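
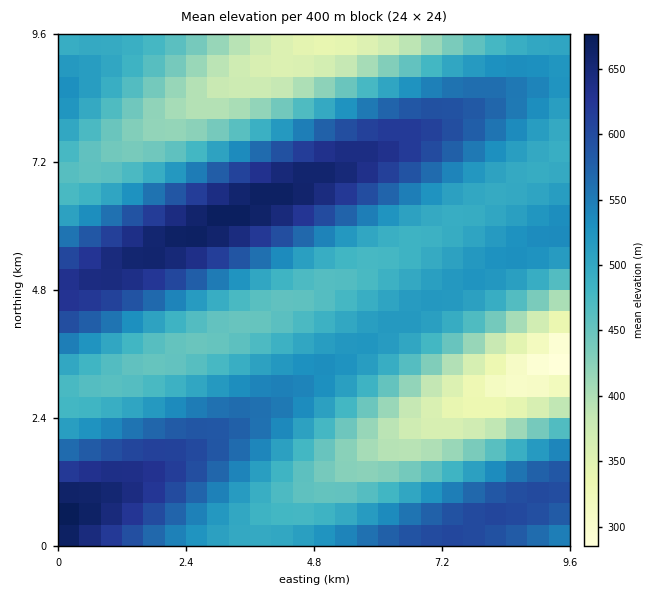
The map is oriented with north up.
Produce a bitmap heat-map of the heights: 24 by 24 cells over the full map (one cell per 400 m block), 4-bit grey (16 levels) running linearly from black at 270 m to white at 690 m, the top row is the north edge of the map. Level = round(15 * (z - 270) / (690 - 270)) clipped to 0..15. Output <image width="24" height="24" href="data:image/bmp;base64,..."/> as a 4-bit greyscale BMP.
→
<image width="24" height="24" href="data:image/bmp;base64,Qk2WAQAAAAAAAHYAAAAoAAAAGAAAABgAAAABAAQAAAAAACABAAATCwAAEwsAABAAAAAAAAAAAAAAABEREQAiIiIAMzMzAERERABVVVUAZmZmAHd3dwCIiIgAmZmZAKqqqgC7u7sAzMzMAN3d3QDu7u4A////AO3cupmIiZqrvMzLuv7dy6mId4iZq7zMy+7t3LqYd3d4iau8zN3d3Muph2ZWZ4mau7vMzMu6l2ZURVZ4mpmqu7u6qXZUQzRFZ3iImaq6qZdlQzIjNHd3eImaqpmHVDIhEoh3Z3eImZmYdlMhEamId2Z3iJmZh2VDIcupiHdmd4iZmYdlQt3Luph3d3eImZmHZd3d3LqYh3d4iZmZh83e7ty6mYh3iImZmavN7u7dy6mIiIiZmYmrze7u3cupiIiJmXiJq83u7t3LqZiIiXd3iavN7u7cu6mIiHdmZ3ibzN3dzLqZiIdmVVZ4mrzMzMupmJh2VURVZ4mrvMu6mZmHZURERVZ4mqqqqZmIdlRDMzRWd4mZmYiId2VEMzM0RWd4iA=="/>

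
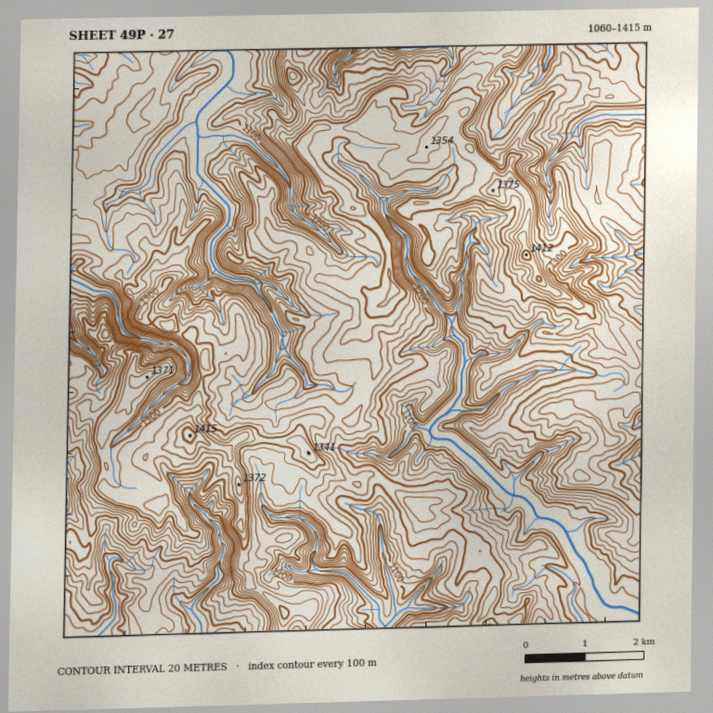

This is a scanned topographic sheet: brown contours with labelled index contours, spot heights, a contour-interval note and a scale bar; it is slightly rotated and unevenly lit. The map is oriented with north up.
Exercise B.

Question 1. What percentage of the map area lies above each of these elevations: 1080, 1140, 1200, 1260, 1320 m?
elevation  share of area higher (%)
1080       94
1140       74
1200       50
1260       25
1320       7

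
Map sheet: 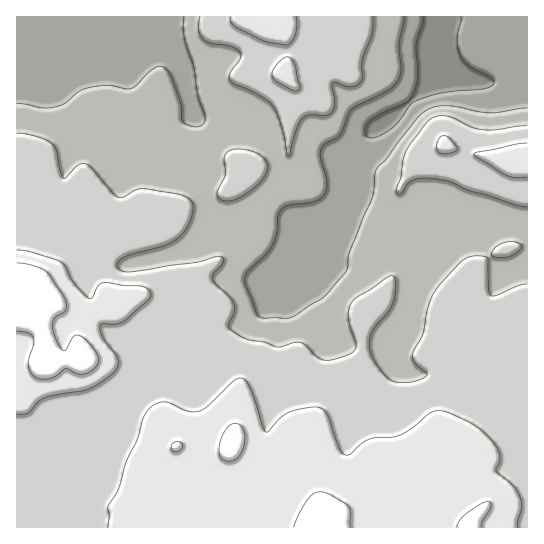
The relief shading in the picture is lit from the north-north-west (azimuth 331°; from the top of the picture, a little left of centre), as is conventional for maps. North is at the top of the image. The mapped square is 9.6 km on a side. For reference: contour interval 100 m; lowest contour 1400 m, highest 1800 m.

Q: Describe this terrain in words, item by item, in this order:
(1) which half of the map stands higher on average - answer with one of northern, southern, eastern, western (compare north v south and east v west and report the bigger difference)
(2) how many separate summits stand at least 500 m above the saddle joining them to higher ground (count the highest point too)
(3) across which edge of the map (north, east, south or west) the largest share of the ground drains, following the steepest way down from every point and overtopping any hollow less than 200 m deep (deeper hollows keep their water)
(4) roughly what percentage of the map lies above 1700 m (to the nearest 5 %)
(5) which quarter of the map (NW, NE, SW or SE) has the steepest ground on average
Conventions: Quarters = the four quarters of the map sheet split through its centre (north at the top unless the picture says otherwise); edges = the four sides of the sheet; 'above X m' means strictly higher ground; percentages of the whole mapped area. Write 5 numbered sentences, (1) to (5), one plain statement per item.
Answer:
(1) Taken as a whole, the southern half is higher than the northern.
(2) Counting only tops that stand 500 m proud, the map has 1 summit.
(3) The largest share of the runoff leaves by the northern edge.
(4) Ground above 1700 m makes up about 20 % of the sheet.
(5) The steepest ground, on average, is in the north-east quarter.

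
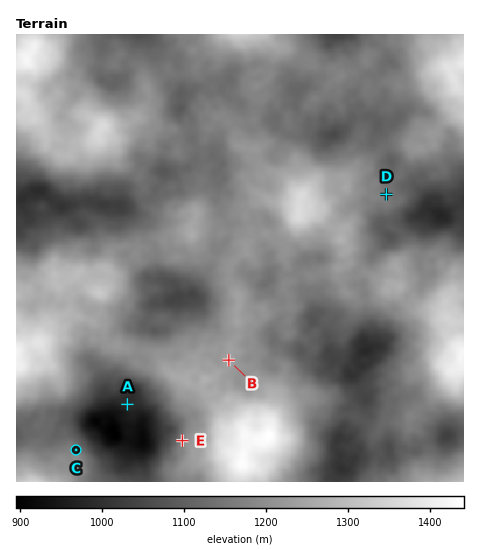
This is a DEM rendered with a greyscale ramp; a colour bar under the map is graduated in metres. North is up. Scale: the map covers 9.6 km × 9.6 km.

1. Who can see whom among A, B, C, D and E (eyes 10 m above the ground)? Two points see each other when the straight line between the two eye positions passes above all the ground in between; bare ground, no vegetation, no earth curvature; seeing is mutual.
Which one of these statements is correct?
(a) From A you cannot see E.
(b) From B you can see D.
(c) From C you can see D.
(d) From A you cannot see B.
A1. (d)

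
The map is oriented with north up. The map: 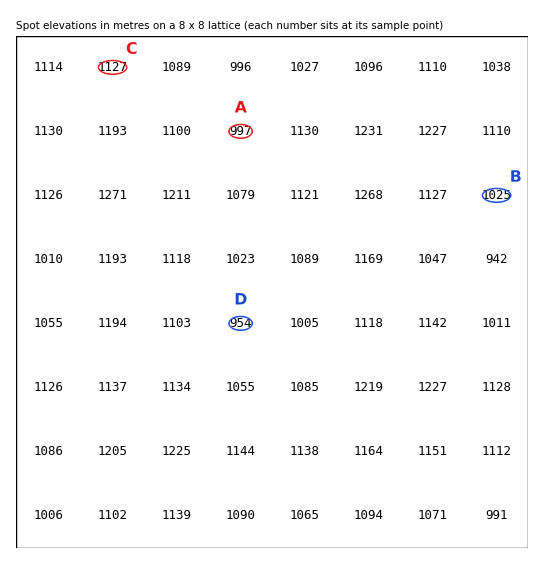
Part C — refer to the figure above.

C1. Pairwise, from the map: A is lower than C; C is higher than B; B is higher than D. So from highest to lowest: C B A D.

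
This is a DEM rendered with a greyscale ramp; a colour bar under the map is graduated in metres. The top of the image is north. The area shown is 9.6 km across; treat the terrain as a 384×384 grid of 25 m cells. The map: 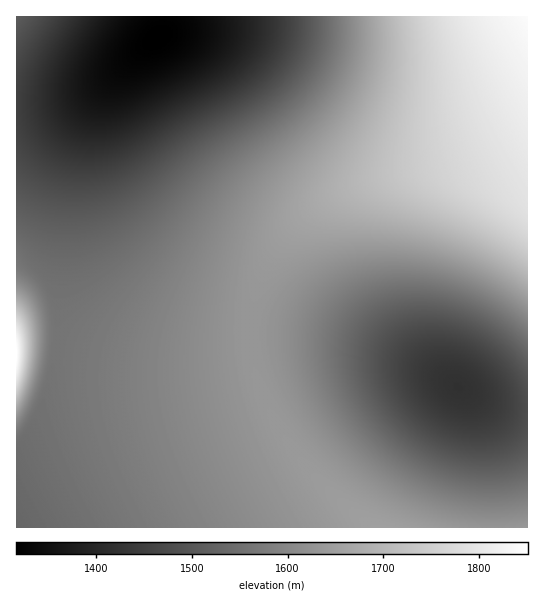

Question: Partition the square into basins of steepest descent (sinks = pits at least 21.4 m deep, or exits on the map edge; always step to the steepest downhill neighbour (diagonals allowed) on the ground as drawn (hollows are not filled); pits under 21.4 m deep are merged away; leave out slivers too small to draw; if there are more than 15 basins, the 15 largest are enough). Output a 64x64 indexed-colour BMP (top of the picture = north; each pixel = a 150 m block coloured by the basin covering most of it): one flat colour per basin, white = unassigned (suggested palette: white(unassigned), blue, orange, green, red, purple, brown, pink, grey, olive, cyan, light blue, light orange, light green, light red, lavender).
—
<image width="64" height="64" href="data:image/bmp;base64,Qk12CAAAAAAAAHYAAAAoAAAAQAAAAEAAAAABAAQAAAAAAAAIAAATCwAAEwsAABAAAAAAAAAA////ALR3HwAOf/8ALKAsACgn1gC9Z5QAS1aMAMJ34wB/f38AIr28AM++FwDox64AeLv/AIrfmACWmP8A1bDFADMzMzMzMzMzMzMzMzMzMzMzMzMzMzMiIiIiIiIiIiIiMzMzMzMzMzMzMzMzMzMzMzMzMzMzMiIiIiIiIiIiIiIzMzMzMzMzMzMzMzMzMzMzMzMzMzIiIiIiIiIiIiIiIjMzMzMzMzMzMzMzMzMzMzMzMzMzIiIiIiIiIiIiIiIiMzMzMzMzMzMzMzMzMzMzMzMzMzIiIiIiIiIiIiIiIiIzMzMzMzMzMzMzMzMzMzMzMzMzIiIiIiIiIiIiIiIiIjMzMzMzMzMzMzMzMzMzMzMzMzIiIiIiIiIiIiIiIiIiMzMzMzMzMzMzMzMzMzMzMzMzIiIiIiIiIiIiIiIiIiIzMzMzMzMzMzMzMzMzMzMzMzMiIiIiIiIiIiIiIiIiIjMzMzMzMzMzMzMzMzMzMzMzMiIiIiIiIiIiIiIiIiIiMzMzMzMzMzMzMzMzMzMzMzMiIiIiIiIiIiIiIiIiIiIzMzMzMzMzMzMzMzMzMzMzMiIiIiIiIiIiIiIiIiIiIjMzMzMzMzMzMzMzMzMzMzMyIiIiIiIiIiIiIiIiIiIiMzMzMzMzMzMzMzMzMzMzMyIiIiIiIiIiIiIiIiIiIiIzMzMzMzMzMzMzMzMzMzMzIiIiIiIiIiIiIiIiIiIiIjMzMzMzMzMzMzMzMzMzMzIiIiIiIiIiIiIiIiIiIiIiMzMzMzMzMzMzMzMzMzMzMiIiIiIiIiIiIiIiIiIiIiIzMzMzMzMzMzMzMzMzMzMyIiIiIiIiIiIiIiIiIiIiIjMzMzMzMzMzMzMzMzMzMyIiIiIiIiIiIiIiIiIiIiIiMzMzMzMzMzMzMzMzMzMzIiIiIiIiIiIiIiIiIiIiIiIzMzMzMzMzMzMzMzMzMzMiIiIiIiIiIiIiIiIiIiIiIjMzMzMzMREREREREREREiIiIiIiIiIiIiIiIiIiIiIiMzMzMRERERERERERERESIiIiIiIiIiIiIiIiIiIiIiIRERERERERERERERERERIiIiIiIiIiIiIiIiIiIiIiIhEREREREREREREREREREiIiIiIiIiIiIiIiIiIiIiIiERERERERERERERERERESIiIiIiIiIiIiIiIiIiIiIiIRERERERERERERERERERIiIiIiIiIiIiIiIiIiIiIiIhERERERERERERERERERESIiIiIiIiIiIiIiIiIiIiIiERERERERERERERERERERIiIiIiIiIiIiIiIiIiIiIiIREREREREREREREREREREiIiIiIiIiIiIiIiIiIiIiIhERERERERERERERERERESIiIiIiIiIiIiIiIiIiIiIiEREREREREREREREREREREiIiIiIiIiIiIiIiIiIiIiIRERERERERERERERERERESIiIiIiIiIiIiIiIiIiIiIhEREREREREREREREREREREiIiIiIiIiIiIiIiIiIiIiERERERERERERERERERERESIiIiIiIiIiIiIiIiIiIiIREREREREREREREREREREREiIiIiIiIiIiIiIiIiIiIhERERERERERERERERERERERIiIiIiIiIiIiIiIiIiIiERERERERERERERERERERERESIiIiIiIiIiIiIiIiIiIREREREREREREREREREREREREiIiIiIiIiIiIiIiIiIhERERERERERERERERERERERERIiIiIiIiIiIiIiIiIiERERERERERERERERERERERERESIiIiIiIiIiIiIiIiIRERERERERERERERERERERERERESIiIiIiIiIiIiIiIhERERERERERERERERERERERERERESIiIiIiIiIiIiIiERERERERERERERERERERERERERERERIiIiIiIiIiIiIRERERERERERERERERERERERERERERERESIiIiIiIiIhERERERERERERERERERERERERERERERERERESIiIiIiERERERERERERERERERERERERERERERERERERESIiIiIRERERERERERERERERERERERERERERERERERERESIiIhERERERERERERERERERERERERERERERERERERERESIiERERERERERERERERERERERERERERERERERERERERESIRERERERERERERERERERERERERERERERERERERERERERERERERERERERERERERERERERERERERERERERERERERERERERERERERERERERERERERERERERERERERERERERERERERERERERERERERERERERERERERERERERERERERERERERERERERERERERERERERERERERERERERERERERERERERERERERERERERERERERERERERERERERERERERERERERERERERERERERERERERERERERERERERERERERERERERERERERERERERERERERERERERERERERERERERERERERERERERERERERERERERERERERERERERERERERERERERERERERERERERERERERERERERERERERERERERERERERERERERERERERERERERERERERERERERERERERERERERERERERERERERERERERERERERERERERERERERERERERERERERERERERERERERERERERERERERERERERERERERERERERERERERERERERERERERERERERERERERERERERER"/>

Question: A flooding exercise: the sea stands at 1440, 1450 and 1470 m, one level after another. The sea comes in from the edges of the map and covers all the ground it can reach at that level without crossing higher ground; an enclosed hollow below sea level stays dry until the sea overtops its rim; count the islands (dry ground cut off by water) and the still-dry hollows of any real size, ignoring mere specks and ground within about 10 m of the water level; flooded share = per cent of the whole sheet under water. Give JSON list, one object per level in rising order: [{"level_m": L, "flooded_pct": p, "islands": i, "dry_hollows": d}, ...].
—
[{"level_m": 1440, "flooded_pct": 10, "islands": 0, "dry_hollows": 1}, {"level_m": 1450, "flooded_pct": 11, "islands": 0, "dry_hollows": 1}, {"level_m": 1470, "flooded_pct": 13, "islands": 0, "dry_hollows": 1}]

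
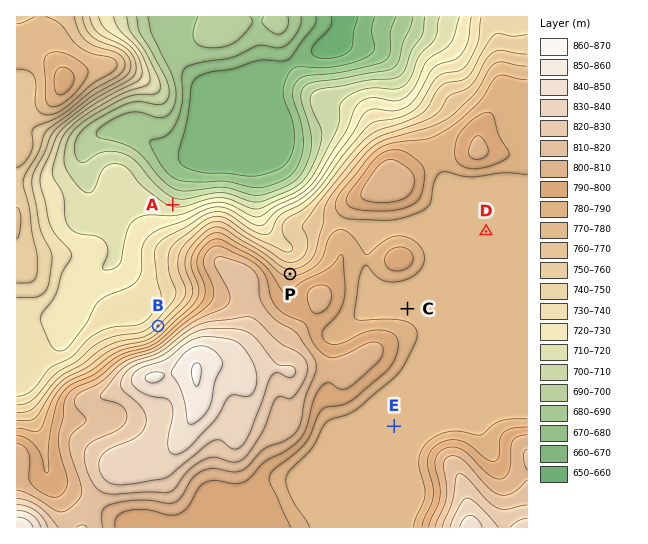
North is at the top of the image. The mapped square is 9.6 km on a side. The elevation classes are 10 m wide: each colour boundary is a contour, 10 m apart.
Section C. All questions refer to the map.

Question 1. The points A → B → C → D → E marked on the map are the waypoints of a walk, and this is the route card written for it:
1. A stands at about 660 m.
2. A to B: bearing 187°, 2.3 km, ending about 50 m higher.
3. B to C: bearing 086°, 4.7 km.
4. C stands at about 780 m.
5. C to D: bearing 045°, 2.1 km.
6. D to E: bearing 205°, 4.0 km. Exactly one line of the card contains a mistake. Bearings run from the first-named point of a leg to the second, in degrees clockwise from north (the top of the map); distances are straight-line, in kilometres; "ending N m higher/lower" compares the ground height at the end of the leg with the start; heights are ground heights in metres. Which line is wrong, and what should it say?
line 1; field height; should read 710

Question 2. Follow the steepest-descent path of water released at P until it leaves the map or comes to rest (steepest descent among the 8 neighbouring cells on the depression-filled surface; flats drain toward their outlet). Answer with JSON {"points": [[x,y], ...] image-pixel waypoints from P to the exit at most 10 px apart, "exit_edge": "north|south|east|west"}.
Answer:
{"points": [[290, 274], [290, 263], [290, 253], [281, 242], [270, 231], [261, 221], [261, 210], [261, 199], [261, 189], [261, 178], [261, 167], [261, 157], [261, 146], [261, 135], [261, 125], [261, 114], [261, 103], [262, 93], [273, 82], [283, 71], [294, 62], [305, 55], [315, 51], [323, 47], [334, 37], [343, 26], [343, 17]], "exit_edge": "north"}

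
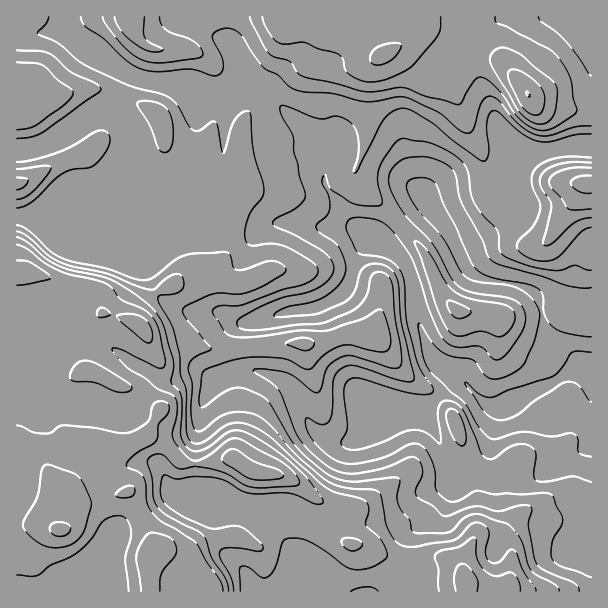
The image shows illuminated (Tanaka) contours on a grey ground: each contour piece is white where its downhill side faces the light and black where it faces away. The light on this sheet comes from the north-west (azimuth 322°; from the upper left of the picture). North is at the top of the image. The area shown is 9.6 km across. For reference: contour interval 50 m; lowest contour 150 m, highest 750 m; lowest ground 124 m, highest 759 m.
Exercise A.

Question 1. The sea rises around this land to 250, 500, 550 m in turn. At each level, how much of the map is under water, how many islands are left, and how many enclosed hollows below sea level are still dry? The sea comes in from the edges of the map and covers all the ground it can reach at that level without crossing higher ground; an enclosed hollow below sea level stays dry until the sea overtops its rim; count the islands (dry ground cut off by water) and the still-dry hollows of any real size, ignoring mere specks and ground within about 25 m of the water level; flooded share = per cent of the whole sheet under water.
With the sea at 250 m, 12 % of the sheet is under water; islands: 0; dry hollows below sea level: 0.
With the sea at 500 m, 72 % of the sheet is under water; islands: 1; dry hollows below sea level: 0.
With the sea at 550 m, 81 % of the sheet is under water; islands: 1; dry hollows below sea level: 0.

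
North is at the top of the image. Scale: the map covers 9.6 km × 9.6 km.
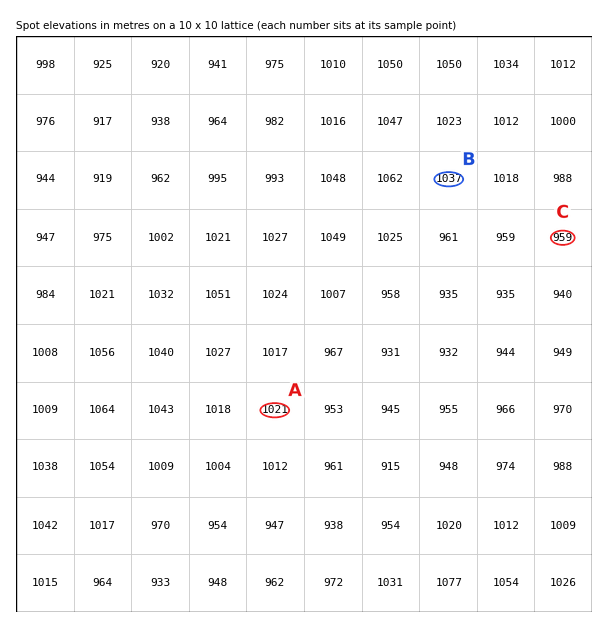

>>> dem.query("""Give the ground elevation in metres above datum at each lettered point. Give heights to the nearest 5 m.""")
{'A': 1020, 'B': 1035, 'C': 960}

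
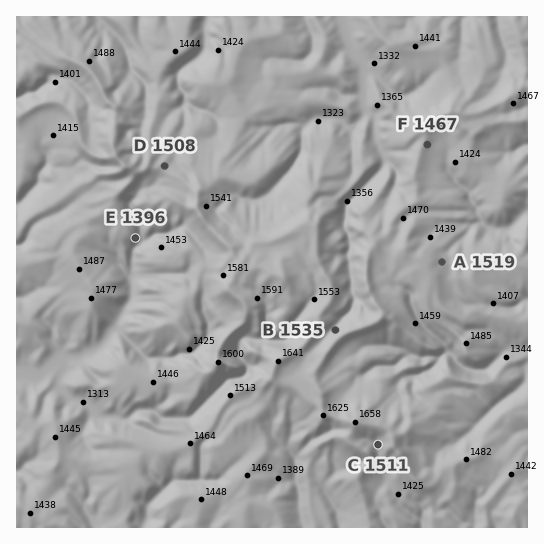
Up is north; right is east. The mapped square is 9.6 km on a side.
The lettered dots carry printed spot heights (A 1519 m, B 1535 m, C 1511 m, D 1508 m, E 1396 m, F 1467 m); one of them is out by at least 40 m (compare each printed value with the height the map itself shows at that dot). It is A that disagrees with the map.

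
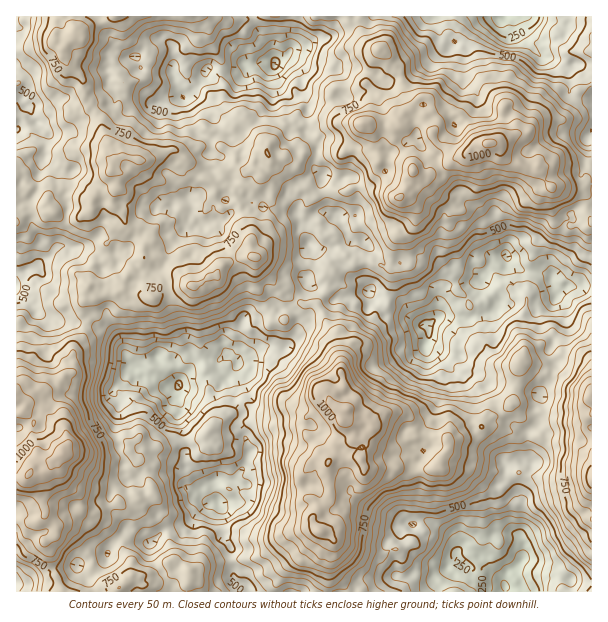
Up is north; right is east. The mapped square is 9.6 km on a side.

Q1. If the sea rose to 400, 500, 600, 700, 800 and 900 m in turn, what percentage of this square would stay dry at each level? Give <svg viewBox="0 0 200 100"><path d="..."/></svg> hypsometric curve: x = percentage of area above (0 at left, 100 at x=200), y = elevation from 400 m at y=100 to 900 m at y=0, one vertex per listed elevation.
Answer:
<svg viewBox="0 0 200 100"><path d="M178 100l-24-20-36-20-47-20-32-20-22-20"/></svg>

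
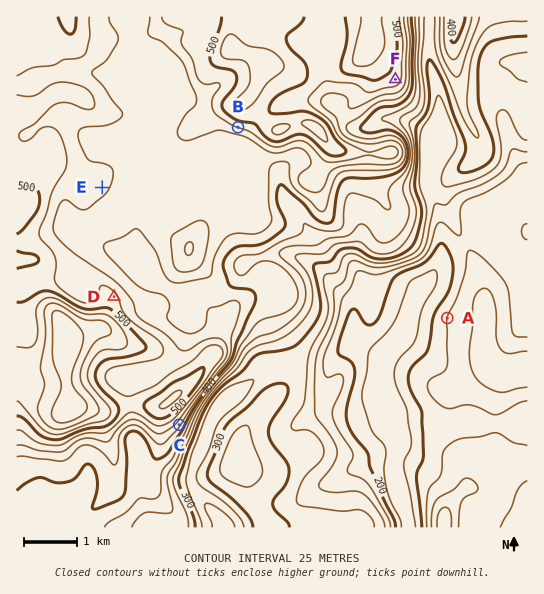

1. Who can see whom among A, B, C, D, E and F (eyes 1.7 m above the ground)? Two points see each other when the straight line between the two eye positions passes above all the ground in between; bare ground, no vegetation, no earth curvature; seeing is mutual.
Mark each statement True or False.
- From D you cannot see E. False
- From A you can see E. False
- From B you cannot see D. False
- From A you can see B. False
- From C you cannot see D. True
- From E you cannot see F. True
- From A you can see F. True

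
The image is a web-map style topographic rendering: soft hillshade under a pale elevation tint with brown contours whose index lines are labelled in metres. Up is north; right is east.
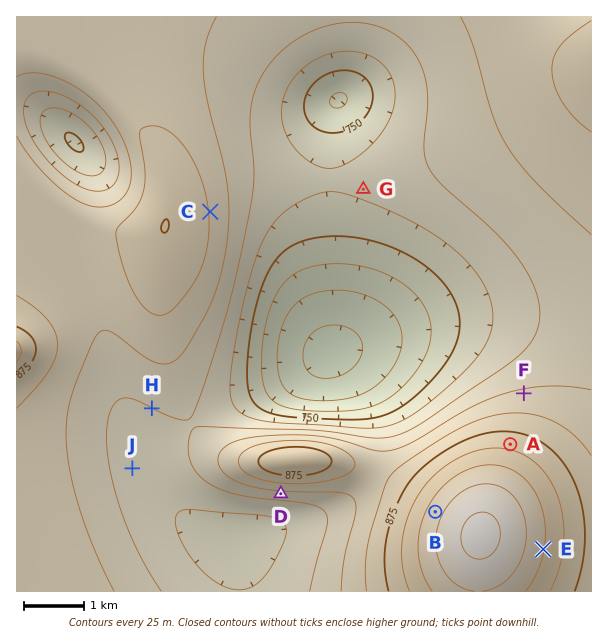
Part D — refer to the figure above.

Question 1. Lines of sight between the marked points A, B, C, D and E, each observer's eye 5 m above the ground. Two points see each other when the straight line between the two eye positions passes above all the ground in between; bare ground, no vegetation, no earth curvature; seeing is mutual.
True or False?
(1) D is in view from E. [False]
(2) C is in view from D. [False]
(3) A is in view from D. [False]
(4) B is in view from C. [True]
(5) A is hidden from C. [False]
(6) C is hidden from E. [True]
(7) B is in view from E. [False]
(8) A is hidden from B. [True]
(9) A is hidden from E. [True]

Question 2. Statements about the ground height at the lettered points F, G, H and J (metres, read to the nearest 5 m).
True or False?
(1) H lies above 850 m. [False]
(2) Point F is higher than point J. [True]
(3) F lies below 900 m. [True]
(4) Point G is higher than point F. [False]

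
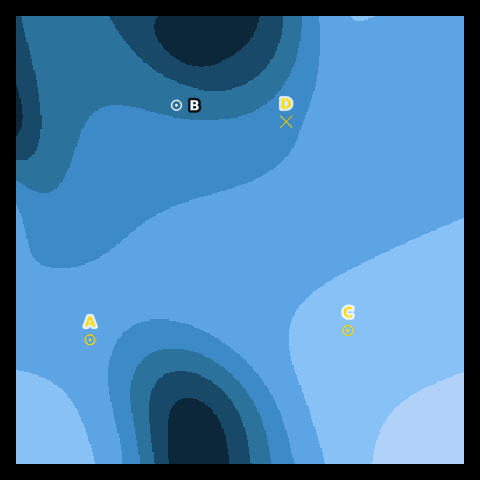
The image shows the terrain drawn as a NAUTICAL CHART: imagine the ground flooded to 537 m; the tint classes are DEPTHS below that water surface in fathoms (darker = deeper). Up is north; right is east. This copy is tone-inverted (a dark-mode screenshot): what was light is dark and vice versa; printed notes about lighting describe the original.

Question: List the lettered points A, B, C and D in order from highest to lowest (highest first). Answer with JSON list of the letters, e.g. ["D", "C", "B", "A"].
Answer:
["B", "D", "A", "C"]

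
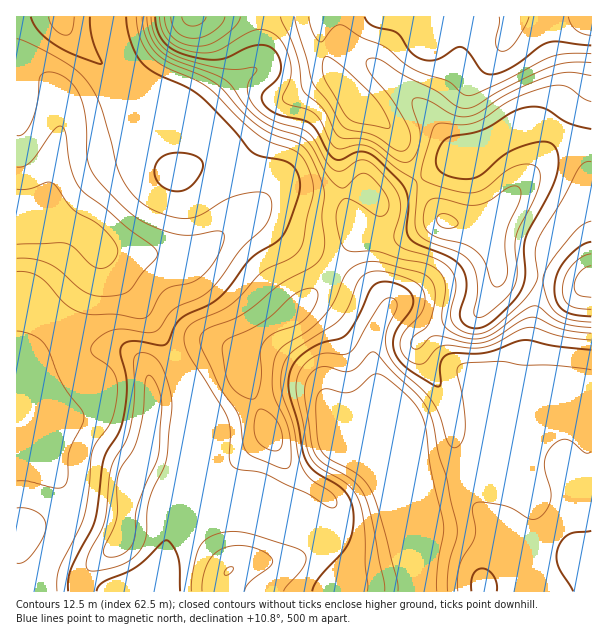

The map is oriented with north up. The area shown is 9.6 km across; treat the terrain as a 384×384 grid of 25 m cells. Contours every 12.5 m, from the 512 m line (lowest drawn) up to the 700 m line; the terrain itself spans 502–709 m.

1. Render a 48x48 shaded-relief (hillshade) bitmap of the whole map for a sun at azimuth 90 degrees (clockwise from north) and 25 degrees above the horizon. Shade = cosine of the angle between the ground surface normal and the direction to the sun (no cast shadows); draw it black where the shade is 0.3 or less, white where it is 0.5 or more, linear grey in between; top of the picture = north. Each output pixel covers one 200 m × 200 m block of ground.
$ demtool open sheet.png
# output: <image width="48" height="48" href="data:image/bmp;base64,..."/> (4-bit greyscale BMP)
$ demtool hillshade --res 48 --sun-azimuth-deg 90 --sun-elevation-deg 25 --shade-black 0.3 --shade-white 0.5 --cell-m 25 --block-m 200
<image width="48" height="48" href="data:image/bmp;base64,Qk32BAAAAAAAAHYAAAAoAAAAMAAAADAAAAABAAQAAAAAAIAEAAATCwAAEwsAABAAAAAAAAAAAAAAABEREQAiIiIAMzMzAERERABVVVUAZmZmAHd3dwCIiIgAmZmZAKqqqgC7u7sAzMzMAN3d3QDu7u4A////AKl1abupmYZVeruqq7uqq925dUaKupiIiaqGaKq7qYZVebu6u7uqrNy5dVaKupiImaqXVnm8yodmeKq7u7u7vNypdVaKqpiImbuoZVes25h3eJqrqqqrzdypdlaJqpiImbu5dUWM3KiIiZqqqZmr3tuphmaJmpiImau6hlV73KmYmaqqmYib3tuZhmaJmpmImaqqllR63KmZmZmZmYic79qZhmeJmpmImaqqhlRq3amZmZmZmIit/8qZdWiZmZmJmZqphlNZ3bmZmZmYiJrO/bmYdniZmZmJmZmZhlNYzsqZiJmHiszd26mYZnmZmZiJmZmZh1RXrduZh4iIrv7cqZmYZomZmYiZmZmZh2VWjOyZhneJ3/66mZmXVpqZmYiZmZmZh3ZVe+yZhlZ6//2pmZmXRZupmZiZmZmZmHZUa+yphlaL//2pmZmXRZupmZiZmZmZmYZUatypdVac//ypmZmWRpupmZmZmZmZmYdUWtyoZWit/+uZqpl1R6upmZmZmZmZmZdTWtynVXnO/9uZqphUabupmZmZmZmZiZhUatuGVYrf/8qZuoZFi8upmZmZmZmYiZhUe8p2Vove/sqZunRXrMqZmZmZmZmYiIdmi6hmZ5rN3cqaumNZzKmamZmZmZmIiIh4modmeJq8zMurylNZuoirypmZmZmImYiJqGZniImqvMy8ymRXl2et7KiIiJmZmZmal2ZniIiJm8zM24ZWZUad7rhmeJqqqpmZh3d3d3d4ibzM3KdlREWL3shVeKq7uqmZh4iHZ3d3eKvM3LhlREVpzthEeKq7u6mIiImHZmd3eJrMzKh2VURXvupUaKq7uqmIiJmYdmeIiImryph3ZVVXvupkV6qqqqmIiJmYdmeIiIiaqYiIdmVovut1VpmaqpmIiImYh3d4iHd4mYh3d3d5zuuXZ5mZmZiHiImZmHd3d3ZnmYdlZ4iazuuph5mZmYh3eImaqYiHdmZnmpZEaJmazdypmZmYiId3eImqqpiHdmZoqoUzaaqZvN26mZmYeHd3eImqqqmIdlV5mYU0eaqIm93LmZqYd3d3iJmqqqmYhlV5mXVWmqmHis3cqaqYd3d3iJmqqqqZhkR6qFVpu6mHeKzMuqqod3eIiJmaqZmZhjN7p0WcypmYeJvMuruod3eIiZmZmZmYhjJqpkat25mZiJq7uru5d3eIiZmZmYh3djNZlmjO66mZmZmqqbu5h3eJmZmZmHZWd1RHiIrdy6qqmZmZmau6h3eJmZmZh1RGiGRFirzcqIq8upmZiau6h2eJmZmYdURXiHVGm8zKh3nNy6mYiKqqhmeZqZmHVUVnd2VorMupd3m83LqYiJqpdniamYh2Znd2VVaKvLqHeIiazMupiJmYd4mZl2ZmeJmGRFebu5d3iZiJrMy6mZmHeJqYZERomqqGRFirqYZ4mpiIm7u6mYh3mqqXMRR6vLqXRGmqmHeJmpmImrupmYd4q7mWEBWKzMqXVXmpiIiZmZmIirqYiHd4vLmFABWKzMuXZXmYeJmZmZmIiaqYeA=="/>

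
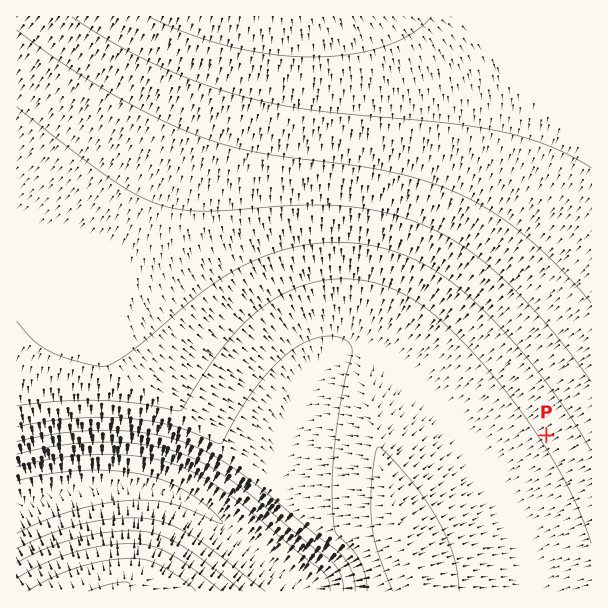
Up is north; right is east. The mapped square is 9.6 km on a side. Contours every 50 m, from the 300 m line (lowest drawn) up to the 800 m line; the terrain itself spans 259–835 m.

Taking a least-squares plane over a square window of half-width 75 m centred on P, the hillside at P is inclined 4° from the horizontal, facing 237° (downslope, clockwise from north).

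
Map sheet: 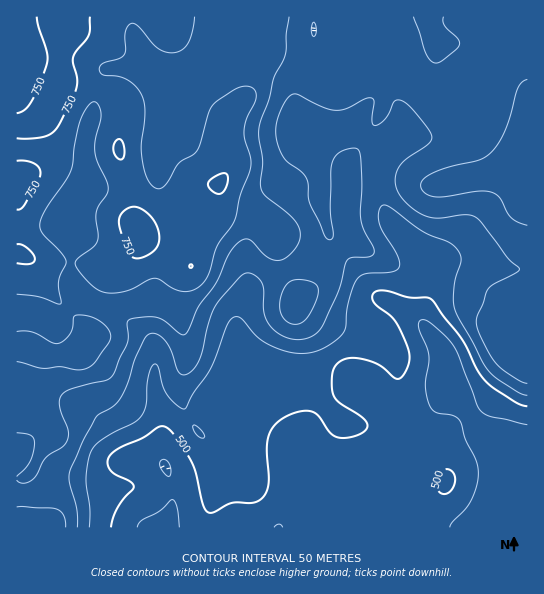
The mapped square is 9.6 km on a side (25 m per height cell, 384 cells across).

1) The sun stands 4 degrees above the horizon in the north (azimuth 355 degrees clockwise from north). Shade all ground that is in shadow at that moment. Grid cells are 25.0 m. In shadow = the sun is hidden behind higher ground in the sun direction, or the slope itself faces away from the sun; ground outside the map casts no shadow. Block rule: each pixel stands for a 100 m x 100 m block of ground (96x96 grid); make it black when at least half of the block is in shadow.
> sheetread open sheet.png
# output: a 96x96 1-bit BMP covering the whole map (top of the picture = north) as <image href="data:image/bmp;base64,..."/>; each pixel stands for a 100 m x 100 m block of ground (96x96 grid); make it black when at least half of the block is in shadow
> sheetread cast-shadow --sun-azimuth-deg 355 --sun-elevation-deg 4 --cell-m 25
<image width="96" height="96" href="data:image/bmp;base64,Qk2+BAAAAAAAAD4AAAAoAAAAYAAAAGAAAAABAAEAAAAAAIAEAAATCwAAEwsAAAIAAAAAAAAA////AAAAAAAAAAfgAP8AAAAA/AAAAAfgAf8AAAAB/AAAAA/gAf+AAAAB/AAAAA/gAf+AAAAB/AMAAIfgAP+AAAAA/AcAAeGAAD8AAAAAeA8AA/AAAAAAAAAAAB8AB/AAAAAAAAAAAB8AB/gYAAAAAAAAAD8Af/w8AAAAAAAAAD8A///8gAACAAAAAD8B////wAAHAAAAAH8B////4AAPA4AAAH8B////4AAPh8AAAP8B////4AAfh+AAAP8A////wAAfj/AAAP8AH///gAA/h/AAAf8AD///AAB/h8AAAf/AD//+AAD/gAAAAf/gH//8GAD/wAAAA//gP//8fAH/wAAAA/8AP//9/AD/wAAAA/8Af/j9/gB/wAAAB/8A//z//gA/4AAAB/8B//3//gA/8AAAD/8D/////wA/+AAAH/8H/////wB//AAAH/8P/////4D//4AAP////////8H//8AAf//////9/+P//+AAf//wH//9/+P///AA//jgA//8//f///AA/+AAAf/+//f///AB/8AAAP/+/////+AD/4AAAP/+/////4AH/wAAAAP//////gAP/gAAAAf/////+AAf/gAAAA/9//f/+AA/+AAAAB/9//H/+AB/8AAAAH/5//A//D//4AAAAP/7//AD/P//wAD4Af/z//AA////AAD4A//n//AAf//+AAD4A//n//AAP///AAD4B//n//AAH///AAD4D//n//8AD//vgAD4Dw/3//+AA/+PwAD4AAfx///AA/8fwADwAAfwH//gA/4f8ACAAAfwB//wA/w/+AAAAAPgB//4AfA//AAAAAPgB//4AIB//gEAAAHgB//8AAB//wMAAAAAA/B4AAD//wMAAAAAA/AAAAH//wMAAAAAA/AAAAH//wAAAAAAAeAAAAP//wB4AAAAAMAAAAP//4D8AAAAAAAAAAP//4B+AAAAcAAAAAf//4A+AAAA+GAAAAf//4AeAAAA+PAAAAf//4AfAAAA8PAAAAPh/4APAAAAAPgAAAAAH4AHAAAAAHgAAAAAAAAAAAAAAHgAAAAAAAAAACAAADgAAAAAAAAAACAAAAAAAAAAAAAAACAAAAAAAAAAAAAAAAAAAAAAAAAAAAAHAAAAAAAAAAAAAAA/gAAAAAAAAAAAAAD/4AAAAAAAAAAAAAD/4AAAAAcAAAAAAAAf8AAAAA8AAAAAAAAD8AAAAA8AAAAAAAAB+AAAAA+AAAAAAAAA+AAAAB+AAAAAAAAA+AAAAA+AAAAAAAAAeAAAAA/AAAAAAAAAeAAAAAPgAAAAAAAAOAAAAABgAAAAAAAAAAAAAABgAAAAAAAAAAAAAABgAAAAAAAAAAAAAABwAAAAAAAAAAAHAADwAAAAAAAAAwAPAABwAAAAAAAAD4AfgAAgAAAAAAAAH4AfgAAAAAAAAAAAH4AfgAAAAAAAAAAAHwAfgAAAAAAAAAAAAAAfgAAAAAAAAAAAAAAAAAAAAAAAAAAAAAAAAAAAAAAAAAAAAAAAAAAAAAAAAAAAAAAAAAAAAAAAAAA="/>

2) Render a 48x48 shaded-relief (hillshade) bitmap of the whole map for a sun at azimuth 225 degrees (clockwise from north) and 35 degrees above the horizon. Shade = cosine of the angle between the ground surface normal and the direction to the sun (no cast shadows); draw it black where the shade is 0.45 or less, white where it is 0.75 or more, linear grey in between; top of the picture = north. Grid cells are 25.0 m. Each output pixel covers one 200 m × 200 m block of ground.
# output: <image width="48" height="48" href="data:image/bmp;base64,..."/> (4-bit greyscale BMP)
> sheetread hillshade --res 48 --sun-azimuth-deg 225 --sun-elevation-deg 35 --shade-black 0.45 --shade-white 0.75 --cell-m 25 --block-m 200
<image width="48" height="48" href="data:image/bmp;base64,Qk32BAAAAAAAAHYAAAAoAAAAMAAAADAAAAABAAQAAAAAAIAEAAATCwAAEwsAABAAAAAAAAAAAAAAABEREQAiIiIAMzMzAERERABVVVUAZmZmAHd3dwCIiIgAmZmZAKqqqgC7u7sAzMzMAN3d3QDu7u4A////AFRCAAI0VniJmHZ4h3d3ZVZ3iHVWZmd3d0RDEAJFZ3d5mHeIh2d3ZWZ3d2VndmZ3d1VDEAJFZ2V5qYeIdlZ3ZVZmd2ZndlVmd2ZUIRJFZkRpqYeIZUVnZmZmZmZ3ZURWZmZUMhJFVCNpqYh3VDRndmZmZmZ3ZDRWZmZVQyJEQzSKuph2QzRnd2ZmZ3d2UyNWZmZmUyNVVVebyodlQzV4h3d3d3d1QiNWZnd3YzVnd3i8yXZUREV4iIiHd3dlQzRmd3d3U0Z4iHi8p1VVRFaJmIh3d2ZVREV3iIh2MkZ4h3i7dEVVVWeIiHZVZmVERFeIiYdkM0Z3ZmipU0VmZneIh1RFVlRERWeJq3ZUNGd2VFioVFZmZnd3dUNFZlQ0Vnib3mZVZ4mGQ1ioVWZmZmZmZURXd1M0V4rO/3d3iZmFM1ipZVZmVVZmVEV4h1M1aK3//omImZhkI1m6dVVmZmZmVVeIh1M1ec//25h3iHZUM1m6ZEVneImIdniZl1M1e+/8qXZWd2ZUM2rKUzRomru5h4iZhjElnf/aiFVVZmZDI3vZUjRprNy5d3d3ZBA3z/64d1VWZ2QhJZzIQjR5vNynZVVVQgJr7/yGZlZndlITaKunQzV5vMuGRERDMiWd/sl2VXd3ZUNXmZmHVEV5q7l1QzMzNGm9y5dmZoiHVFiZmIiIdVV4mphUQyI0aJqqqYd2ZpmFRpqoh3iahkVompdDQyNXmqh4mYdmZZhlWKqHd4mqhDNXmpZDQyR6qXVYiHZmZodUV4dniImYYyNYqpZUQ0aahkRoiHd3d2QiRmZomYd2QyNYu5ZURFiGQiR5mIiJiDISRWeKqWVERERoqoZERXdSAEeqmZmqmTIkVniap0I0VWZomWQiRnYwA4u6mZqqmURFZniqhRElZ3ZWdkEBR3UgJ73KmZqqmVVWZ3iHYgFGiZZEVCADV3Uia93KmZqpmFVWZnd2UxNompYzQxE0Z3U0jNypmZmZiFVVZmd4YzV4mYUzMiNVZ3U0nLqYiImYiFVVVmeZcyV4h2VDIjVWZ3U1iph2Z3eIh1RERWiqYjV3ZmVCETVVZ3VFeHZVVVZ3d0RERXm5QTZmVnZBADVWZ2VFZ2VUREVnd2ZlVXmnMkVlaIYwADVWZmVVZmVVVEVnd4h2VWiGM0VWeIUxATVmZmZmZmd3ZmZ3d3d2RGeGQzVmeIUyEkVmd2Z3ZnmZh2Z4iGd2RFeIUzRniHVEMkZ3d3d3ZompdmZ4iGd2RFiYUiRnd2VVMkZ4iHd3Z4mYZVZ4iHd2VFeGITV3dmVUMjZ4iHd3d5mHZVZ4iHd3UzVkIkZ3ZlVUIjV3h3ZneJmHZWZ4d3d3QiRURWd2ZWZUREVndmZneIiHZmZnZnd3U0VmZnd3ZmZlVVRWZlVmd4iHZmZmZXeIZVd2VnmXVWZmZlNFZlVmd4h3ZmVVZniZdmZVV5qWRWZmZlM1ZmZmeIh2ZVRFZniZdVREaJmFNGd3dlM1Z2Z3iIh2VERGZ4iYZERFaJl1NGd3d1M1d2Z3iIh1VERWZw=="/>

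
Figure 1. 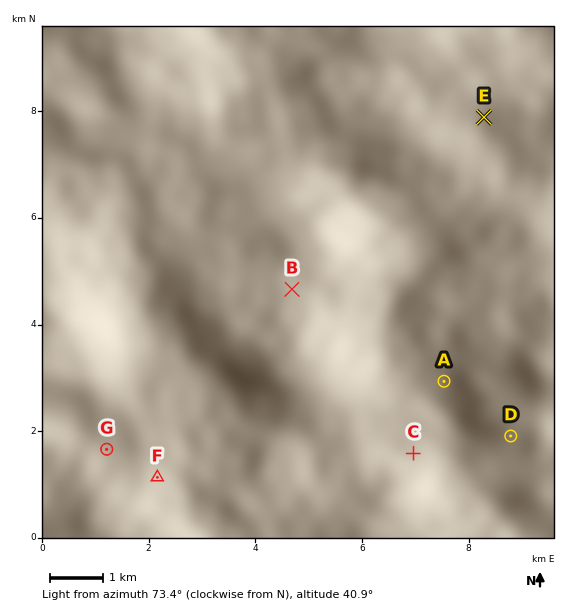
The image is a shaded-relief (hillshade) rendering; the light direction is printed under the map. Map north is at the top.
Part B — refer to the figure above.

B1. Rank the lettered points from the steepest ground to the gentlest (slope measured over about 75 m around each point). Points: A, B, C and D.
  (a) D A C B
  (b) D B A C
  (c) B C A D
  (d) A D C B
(a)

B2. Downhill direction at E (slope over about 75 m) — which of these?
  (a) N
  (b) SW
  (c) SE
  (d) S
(d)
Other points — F E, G N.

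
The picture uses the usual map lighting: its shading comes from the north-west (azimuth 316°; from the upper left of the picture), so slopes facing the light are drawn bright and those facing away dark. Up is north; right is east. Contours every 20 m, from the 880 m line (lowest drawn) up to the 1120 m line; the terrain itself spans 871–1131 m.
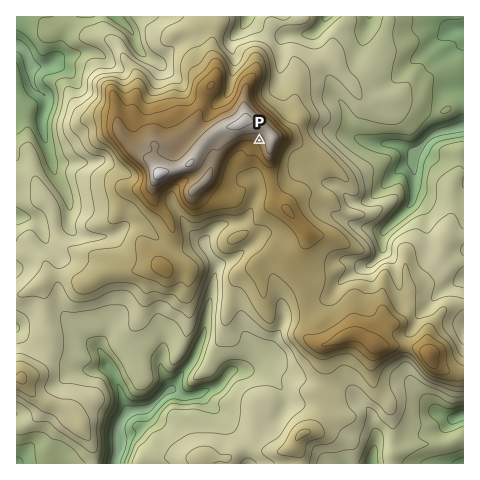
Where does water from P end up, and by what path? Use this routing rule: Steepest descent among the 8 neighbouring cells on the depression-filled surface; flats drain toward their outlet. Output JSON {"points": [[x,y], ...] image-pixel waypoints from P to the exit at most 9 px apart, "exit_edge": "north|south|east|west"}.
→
{"points": [[259, 140], [250, 150], [241, 159], [238, 168], [246, 176], [256, 179], [257, 188], [256, 197], [252, 207], [248, 216], [238, 222], [229, 223], [220, 227], [210, 234], [207, 243], [209, 252], [215, 262], [216, 271], [214, 280], [213, 290], [210, 299], [209, 308], [207, 318], [206, 327], [203, 336], [199, 346], [195, 355], [189, 364], [182, 374], [176, 383], [169, 389], [160, 398], [151, 406], [141, 410], [132, 411], [124, 418], [119, 427], [119, 437], [119, 446], [118, 455], [116, 463]], "exit_edge": "south"}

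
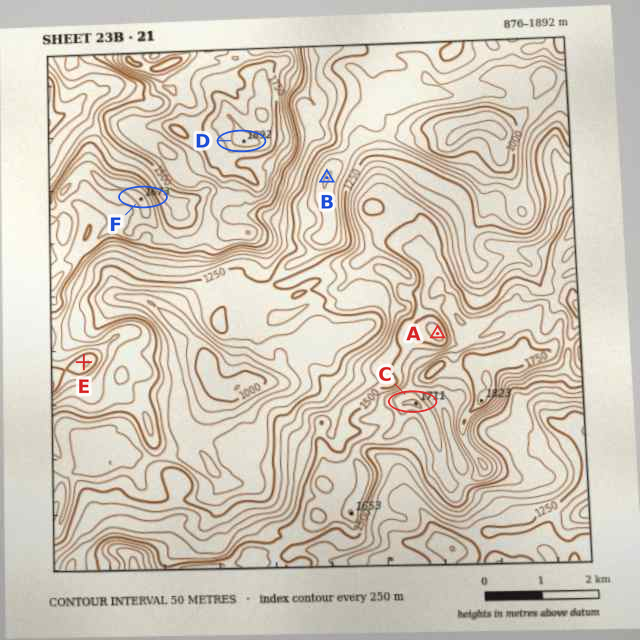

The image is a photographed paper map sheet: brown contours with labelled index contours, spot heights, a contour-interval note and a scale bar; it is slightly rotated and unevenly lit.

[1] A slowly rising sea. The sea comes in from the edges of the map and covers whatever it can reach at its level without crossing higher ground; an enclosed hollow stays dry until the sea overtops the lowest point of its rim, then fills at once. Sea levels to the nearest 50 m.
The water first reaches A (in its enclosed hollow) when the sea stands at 1500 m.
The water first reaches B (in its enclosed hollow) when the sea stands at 1150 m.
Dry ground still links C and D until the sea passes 1250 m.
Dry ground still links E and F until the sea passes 1450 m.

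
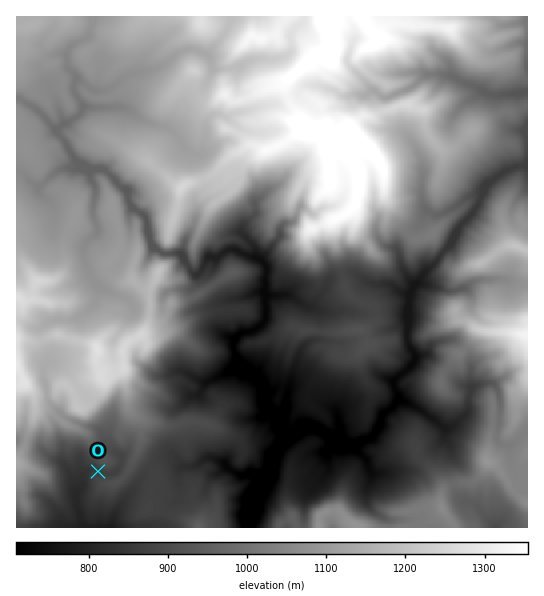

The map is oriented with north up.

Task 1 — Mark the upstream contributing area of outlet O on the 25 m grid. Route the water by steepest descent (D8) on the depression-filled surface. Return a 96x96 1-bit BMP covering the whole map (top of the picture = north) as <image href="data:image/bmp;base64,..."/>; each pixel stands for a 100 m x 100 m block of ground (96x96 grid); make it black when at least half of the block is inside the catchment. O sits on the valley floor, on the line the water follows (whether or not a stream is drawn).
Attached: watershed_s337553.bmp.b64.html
<image width="96" height="96" href="data:image/bmp;base64,Qk2+BAAAAAAAAD4AAAAoAAAAYAAAAGAAAAABAAEAAAAAAIAEAAATCwAAEwsAAAIAAAAAAAAA////AAAAAAAAAAAAAAAAAAAAAAAAAAAAAAAAAAAAAAAAAAAAAAAAAAAAAAAAAAAAAAAAAAAAAAAAAAAAAAAAAAAAAAAAAAAAAAAAAAAAAAAAAAAAAAAAAAAAAAAAAAAAAAAAAAAAAAAAAOAAAAAAAAAAAAAAAfAAAAAAAAAAAAAAAfgAAAAAAAAAAAAAAPgAAAAAAAAAAAAAAHwAAAAAAAAAAAAAAPwAAAAAAAAAAAAAAf4AAAAAAAAAAAAAAf4AAAAAAAAAAAAAA/4AAAAAAAAAAAAAB/8AAAAAAAAAAAAAD/8AAAAAAAAAAAAAf/8AAAAAAAAAAAAA//4AAAAAAAAAAAAB//wAAAAAAAAAAAAP//gAAAAAAAAAAAAf//gAAAAAAAAAAAAf//gAAAAAAAAAAAAf//gAAAAAAAAAAAA///gAAAAAAAAAAAB///AAAAAAAAAAAAB///AAAAAAAAAAAAD//wAAAAAAAAAAAAD//gAAAAAAAAAAAAD//gAAAAAAAAAAAAD//gAAAAAAAAAAAAD//gAAAAAAAAAAAAD//AAAAAAAAAAAAAAHwAAAAAAAAAAAAAAAAAAAAAAAAAAAAAAAAAAAAAAAAAAAAAAAAAAAAAAAAAAAAAAAAAAAAAAAAAAAAAAAAAAAAAAAAAAAAAAAAAAAAAAAAAAAAAAAAAAAAAAAAAAAAAAAAAAAAAAAAAAAAAAAAAAAAAAAAAAAAAAAAAAAAAAAAAAAAAAAAAAAAAAAAAAAAAAAAAAAAAAAAAAAAAAAAAAAAAAAAAAAAAAAAAAAAAAAAAAAAAAAAAAAAAAAAAAAAAAAAAAAAAAAAAAAAAAAAAAAAAAAAAAAAAAAAAAAAAAAAAAAAAAAAAAAAAAAAAAAAAAAAAAAAAAAAAAAAAAAAAAAAAAAAAAAAAAAAAAAAAAAAAAAAAAAAAAAAAAAAAAAAAAAAAAAAAAAAAAAAAAAAAAAAAAAAAAAAAAAAAAAAAAAAAAAAAAAAAAAAAAAAAAAAAAAAAAAAAAAAAAAAAAAAAAAAAAAAAAAAAAAAAAAAAAAAAAAAAAAAAAAAAAAAAAAAAAAAAAAAAAAAAAAAAAAAAAAAAAAAAAAAAAAAAAAAAAAAAAAAAAAAAAAAAAAAAAAAAAAAAAAAAAAAAAAAAAAAAAAAAAAAAAAAAAAAAAAAAAAAAAAAAAAAAAAAAAAAAAAAAAAAAAAAAAAAAAAAAAAAAAAAAAAAAAAAAAAAAAAAAAAAAAAAAAAAAAAAAAAAAAAAAAAAAAAAAAAAAAAAAAAAAAAAAAAAAAAAAAAAAAAAAAAAAAAAAAAAAAAAAAAAAAAAAAAAAAAAAAAAAAAAAAAAAAAAAAAAAAAAAAAAAAAAAAAAAAAAAAAAAAAAAAAAAAAAAAAAAAAAAAAAAAAAAAAAAAAAAAAAAAAAAAAAAAAAAAAAAAAAAAAAAAAAAAAAAAAAAAAAAAAAAAAAAAAAAAAAAAAAAAAAAAAAAAAAAAAAAAAAAAAAAAAAAAAAAAAAAAAAAAAAAAAAAAAAAAAAAA="/>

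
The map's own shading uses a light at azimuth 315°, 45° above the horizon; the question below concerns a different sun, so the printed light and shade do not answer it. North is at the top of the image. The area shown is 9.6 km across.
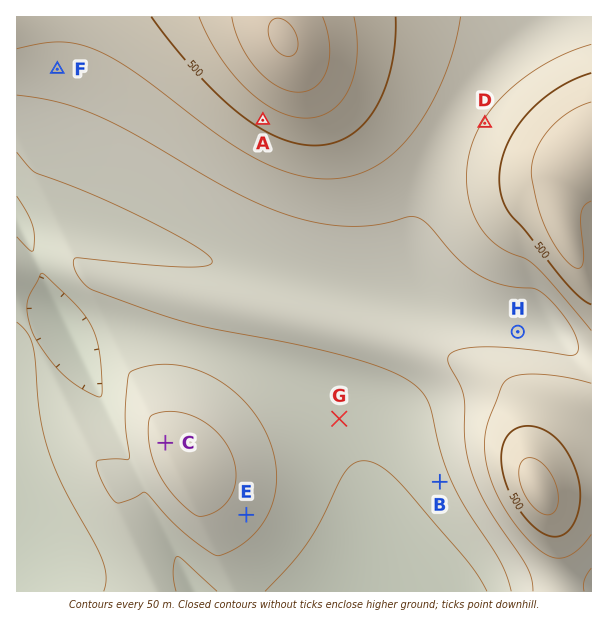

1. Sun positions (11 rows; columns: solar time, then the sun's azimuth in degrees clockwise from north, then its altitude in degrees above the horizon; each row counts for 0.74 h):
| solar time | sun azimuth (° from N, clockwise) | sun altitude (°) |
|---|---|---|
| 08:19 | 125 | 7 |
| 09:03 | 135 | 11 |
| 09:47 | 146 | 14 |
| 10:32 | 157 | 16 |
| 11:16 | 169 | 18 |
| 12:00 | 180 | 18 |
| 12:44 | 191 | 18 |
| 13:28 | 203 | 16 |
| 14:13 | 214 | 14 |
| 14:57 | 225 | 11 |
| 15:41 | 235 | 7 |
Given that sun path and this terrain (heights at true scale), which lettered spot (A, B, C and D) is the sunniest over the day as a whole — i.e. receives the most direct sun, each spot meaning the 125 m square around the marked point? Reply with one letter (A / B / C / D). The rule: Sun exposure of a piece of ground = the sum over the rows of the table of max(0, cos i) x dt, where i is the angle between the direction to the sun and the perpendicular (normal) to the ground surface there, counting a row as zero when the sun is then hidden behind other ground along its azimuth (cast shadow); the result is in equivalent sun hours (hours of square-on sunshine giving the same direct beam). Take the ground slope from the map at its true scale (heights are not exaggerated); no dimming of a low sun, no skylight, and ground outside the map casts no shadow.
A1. A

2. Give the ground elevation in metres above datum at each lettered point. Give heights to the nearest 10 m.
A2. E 370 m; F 430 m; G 310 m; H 380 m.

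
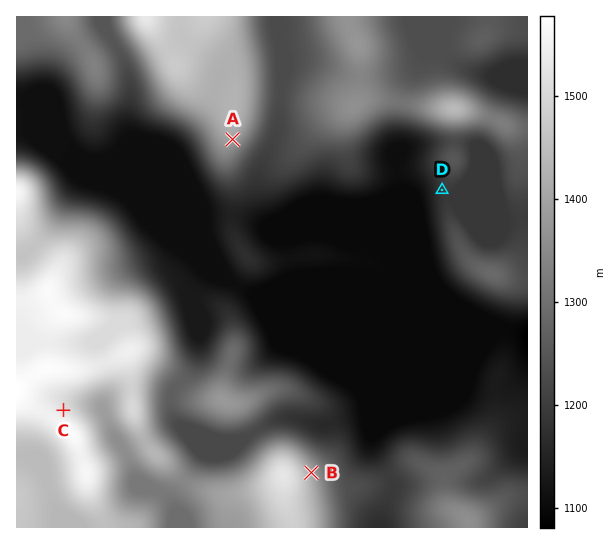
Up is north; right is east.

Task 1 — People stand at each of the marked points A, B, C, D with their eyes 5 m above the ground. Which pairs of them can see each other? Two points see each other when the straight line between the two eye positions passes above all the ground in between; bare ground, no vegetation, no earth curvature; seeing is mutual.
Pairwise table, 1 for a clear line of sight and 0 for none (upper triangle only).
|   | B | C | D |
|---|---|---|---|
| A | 1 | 0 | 1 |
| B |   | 0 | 1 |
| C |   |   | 0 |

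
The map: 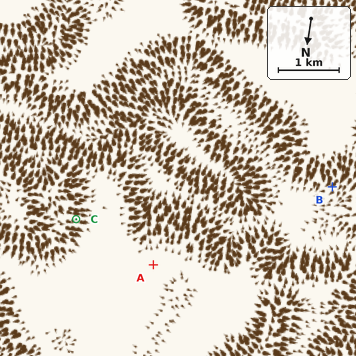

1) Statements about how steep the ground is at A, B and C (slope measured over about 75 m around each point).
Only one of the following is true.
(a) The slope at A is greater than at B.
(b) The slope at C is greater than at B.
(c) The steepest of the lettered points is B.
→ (b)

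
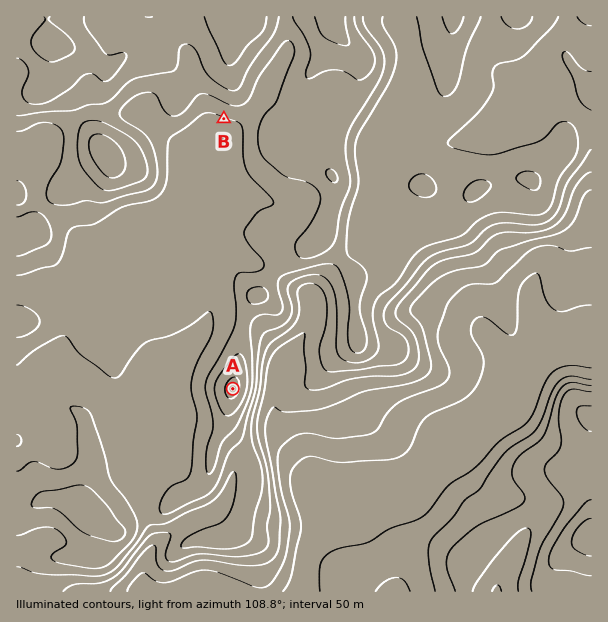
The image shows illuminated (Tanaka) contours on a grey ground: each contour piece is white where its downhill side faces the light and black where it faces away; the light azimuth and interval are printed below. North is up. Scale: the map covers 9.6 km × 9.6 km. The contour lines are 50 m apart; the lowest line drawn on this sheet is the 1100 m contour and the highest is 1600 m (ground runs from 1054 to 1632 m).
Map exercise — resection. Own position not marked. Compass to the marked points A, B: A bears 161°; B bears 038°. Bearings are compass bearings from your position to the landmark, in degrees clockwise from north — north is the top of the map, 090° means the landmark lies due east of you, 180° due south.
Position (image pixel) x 165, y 193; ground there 1390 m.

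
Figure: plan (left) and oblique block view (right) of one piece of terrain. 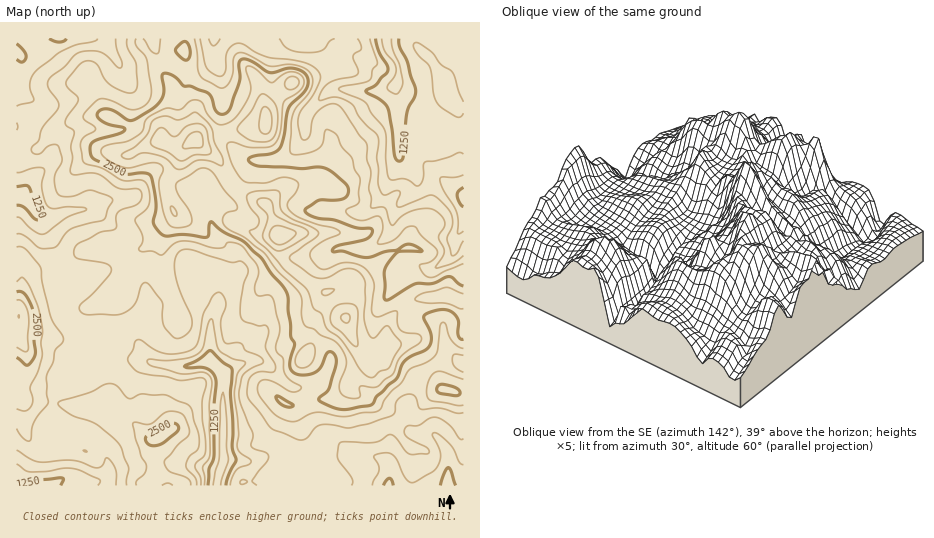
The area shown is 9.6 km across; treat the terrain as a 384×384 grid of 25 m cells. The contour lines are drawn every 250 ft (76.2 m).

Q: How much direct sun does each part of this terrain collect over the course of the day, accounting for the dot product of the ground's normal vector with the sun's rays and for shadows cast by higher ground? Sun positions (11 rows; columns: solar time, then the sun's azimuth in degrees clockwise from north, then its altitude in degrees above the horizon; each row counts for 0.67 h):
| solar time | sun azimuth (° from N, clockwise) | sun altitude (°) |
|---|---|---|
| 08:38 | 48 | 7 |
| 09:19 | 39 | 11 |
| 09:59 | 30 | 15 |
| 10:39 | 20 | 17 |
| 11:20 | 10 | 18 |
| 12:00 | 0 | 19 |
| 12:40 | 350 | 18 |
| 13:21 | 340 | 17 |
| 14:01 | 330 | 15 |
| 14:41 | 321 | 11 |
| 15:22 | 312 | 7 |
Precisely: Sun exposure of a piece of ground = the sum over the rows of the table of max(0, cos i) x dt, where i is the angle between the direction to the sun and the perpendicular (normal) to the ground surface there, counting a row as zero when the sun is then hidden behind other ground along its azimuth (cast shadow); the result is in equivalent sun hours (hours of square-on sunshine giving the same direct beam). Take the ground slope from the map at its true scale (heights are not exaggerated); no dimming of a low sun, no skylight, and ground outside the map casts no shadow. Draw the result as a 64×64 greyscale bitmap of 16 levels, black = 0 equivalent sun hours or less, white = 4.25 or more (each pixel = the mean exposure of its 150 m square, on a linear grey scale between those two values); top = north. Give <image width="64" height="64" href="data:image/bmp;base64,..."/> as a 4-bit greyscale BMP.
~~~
<image width="64" height="64" href="data:image/bmp;base64,Qk12CAAAAAAAAHYAAAAoAAAAQAAAAEAAAAABAAQAAAAAAAAIAAATCwAAEwsAABAAAAAAAAAAAAAAABEREQAiIiIAMzMzAERERABVVVUAZmZmAHd3dwCIiIgAmZmZAKqqqgC7u7sAzMzMAN3d3QDu7u4A////AAAAACVmVndmd2REV4hkNWZmVVRERERVZmZUNFVVREQ0MQAAAAAAJWeal2ec7JU1iamHZUMzRWeIdlQzRERDM0QyAAAAAAAjVWZ4iImZYzWLzKqYdlVniIiHZlM0MzIzMyEAAAAAA0NERFZmVUIRJFdmeZmIiIiIiZiHQjMzIkMzERIiERJGU0VlQzNFQiREMhAUZ3ZmZmZ2VUMRIjNFYzMiRmZVaJczRVQgAjMzVURERENGZURERUIRABEkZ4lyIzRnZ3eIZDRVVFQyIjVmRFeHZUNEREVTEBERIkaIhzEkRWZmZmVERVRXvaUiR4ZEVmVUMhIjRCEAASMzRVQyEjVVVmZmVVVURFnN3JiJhUNFVUQhESMhAAAAEiIzIRABIzNFZmVUQzM1iZm8y5h1REVUQyIRIhAAAAAAASMhAAABETRVVVQzNGmod4rMp2ZURUMzIRERAAAAAAATQzIAAAASRFZmZmZ3iZiJq8y4ZVRFMyIiRlMRERAAAkRDMxAAAIh2Z4mZqpmZqru7updURFVUM0esuYdlMiNDIiIjMQARiHZniaqqqZmaqqqZhkREZ3ZWiqmZmYdEVSAREiNERWc0Vmd3eJmrqZmZmqqpZVRoh4rKYxI1Z3ZSABASI1iavFM0ZmZneJqYibvN3v/bc1irzdgxABNXljESECMzWLzedUREVWZniIeJzeyom+xRKN7tp0IAEkaGMjMSQyNHq80zREVWZmZ3d3iFIAABNCABWahEdiESNGUzVCMyESRndRE1ZlVWZmZmVCAAAAAAABEAEiJZljIjMzWHUyEAE0UgFHdlRFZmZmZUISIREREhE0M0VEjMYhEiN5h1MQATVBA2dlRVZmZmZmQ0RDIjMzQiRWeIVYpyABJYiImXUzVTEUZlZ3d2VVVVVEVEQzMzRUMzRoh1RVIAEmh4m8y5h0REVWeIh2VERERFVlVVRDNFRDNEZmZTMyATV4mqq7unQ2dWeIh2VERDNEVWZmZlM1dVQ0RFVlQkVDRXmrp3iXQAJXiIh2VVRDMzRFZmZ3YyWHZURFVWZTN5mXaKzGREIAAAuph3ZmZlRDNEVmZnd0I3dlQzVWZ2QlrdpmirlSEAAADbqXZneHdmVVVVVmd3VDRmZSI1VVVDNpqXZnm6ZDIRNuuYdmd3iId2ZVVVZ3ZUNFZlMSNDM1VVRWdlZ6vMy6rO2odmZnd3iIdlVEVnZlREVWZTIiETeqhmdmZniazv7d2Yh2ZmZmd4h2VERWdlVUNEVmQhESfO3Kh4mHd4iu/9uWd2Z2ZmZmd2VERVZlVUMiI0UyEUm7vN3dy3Znirqt/YeIiIdlVVVVVTNFVUMzIiERIiIliZmazv/qZVVoURbf6ZqpmHVEM0REQ0RCAAAAAQERERJFZ3is3tymVDEAEm3rurqYdlVDM0VUQyAAAAABAAABAAEjRGiZm92WQ0eXeay6upmIiHZWZ3VCEAAAASEAAAAAAAERESESfOyavMupm7uqmZqqqqqYZTIQAAAzEAAUREQhEREBIiI2vMu5hlWbu7qZqqq7uXVEQyAAFFIAE3mazMvMupq8uVWJqXZTNIqqqauqqruGRFVUMRNWU0aJiIvv////7u79qJqph3dmephUWKqpmHeImYVDZ3ZViqhDSN//7LzLur3ZnNy6qpiMpjIBI0RGiru6hleYdkV4dTEmm5dVVmUzSNuK7ty7u6yFRCAAESNVVWh1aqh2RGVERol1MzMhABNFnIat3MzLlUVVQhEREREAAkV5h3VFQyau/YQ0QyESRoiKlmnMu6hgJWZUMiIREAAANodmVFUyWt/+t2VDNXh2Z4m7mJqpdCEld2UyEQAAAAA3YxESMySbvN3LqHZ5qphVaKu6iJdCEhJoh1IAAAAAACVSAAABJ6maq83LuqqpmYZniql3dUMzEBWZhRAAAAAAABIAAAA4mImZqqq7upiHiXeJl2Z2ZmUxE2d3QQAREQAAAQAAAWhkISNompqpiId4d3h2Z4iZhlRDNVVVRXiGMAABEAAnpjEAACWKqZiIiHZWd2Z4iIiHd2Q1dmerzdyEECZzA4qEEAAAJWmph3iIhmZ2Znd3d4iYdTR5rO7u7tuHnLl3iFIRAAE1Z4dmd3iZh3Z2d3ZneIh2U0aaqZmry7uqvNuYZTM0M0VnVVZ3iau5d3d3ZmZmeIh2QzMhEleIq6rN7szcqHZmVmZDVniaq7qHd3ZmZVZnmqmGUzNHq83v3N3e3N3MqGdlREVmeZqqqXd3dmVVV4iZmqqqq93d7//+27upmau5iXUyNpmZmZmYdnh2ZUVomHZmearN7cu7zMu7yoeIiaq7gxEUndzLqZmXeHZlVnh2QzRFZ5vLqZiJh5vcqIiImsthABJr//7bupd4dmVneGVERENFirupdmZmebzKqYh4qmIBIzRmQiNXdnZmZnd4d2d3ZUWJqphmVWiIrMy6h1aql1VVMQAAACI1VEVnd3iImquod4iJhmZWmpeKy6l1Wd7u/rl0MiI0QSVERWd3eJmru7qpmId2Zmm5Znmpd2av/////Jh3d3U0VVVWZ3d4mZqqq8yphlRVioVEZ4dmjf/+///8qId3ZGuERFZnd3dmeJqr3cuFMySYREVoh3jP/8vN7cqYd2ZWq3M0VneHdEVovd7u63VDNpdnd4iImt7LmZqrqYd2ZWmoVEVniIh0Z5vcu7uoZneKp4mZiIiZqoiZiJupiIh3iYdmd4iIiH"/>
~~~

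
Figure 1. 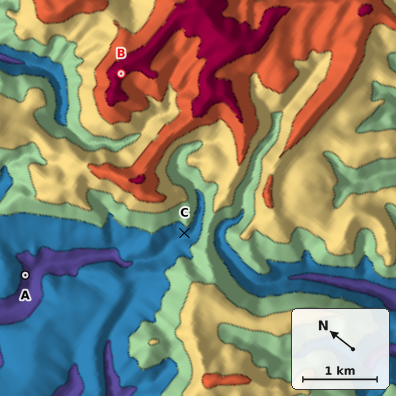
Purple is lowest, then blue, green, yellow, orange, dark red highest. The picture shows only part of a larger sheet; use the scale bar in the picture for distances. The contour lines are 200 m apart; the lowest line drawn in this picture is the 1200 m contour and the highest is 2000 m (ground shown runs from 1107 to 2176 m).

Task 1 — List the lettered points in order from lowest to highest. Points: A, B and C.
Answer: A C B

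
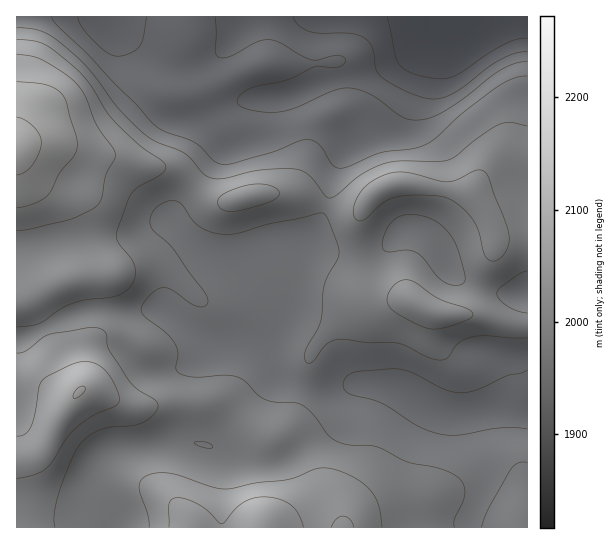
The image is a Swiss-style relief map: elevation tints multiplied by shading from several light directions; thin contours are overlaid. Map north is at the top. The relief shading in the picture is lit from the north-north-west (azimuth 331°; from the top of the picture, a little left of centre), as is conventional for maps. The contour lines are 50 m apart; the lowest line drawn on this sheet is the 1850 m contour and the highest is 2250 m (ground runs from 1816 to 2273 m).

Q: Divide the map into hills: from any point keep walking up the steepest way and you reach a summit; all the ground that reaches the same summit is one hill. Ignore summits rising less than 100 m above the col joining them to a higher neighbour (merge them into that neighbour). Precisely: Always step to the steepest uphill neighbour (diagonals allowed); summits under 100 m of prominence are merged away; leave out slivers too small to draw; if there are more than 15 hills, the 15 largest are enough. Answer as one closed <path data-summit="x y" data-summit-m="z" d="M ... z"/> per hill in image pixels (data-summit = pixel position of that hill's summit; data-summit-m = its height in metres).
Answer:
<path data-summit="17 147" data-summit-m="2273" d="M527 16l-510 0-1 323 7 0 56-26 82-4 34 26 15 6 49 0 8 3 12 33 8 6 24 6 26 0 17-5 40 3 20 8 24 14 15 4 16 0 3 5 11 44 1 21-16 44 59 1z"/><path data-summit="262 527" data-summit-m="2194" d="M277 372l-37 34-21 32-9 9-21-6-12 0-36 8-18 2-16 5-10 11-1 15 20 39 0 6 352 0 16-44-1-21-11-44-3-5-16 0-15-4-24-14-20-8-40-3-17 5-26 0-24-6-8-6z"/><path data-summit="79 391" data-summit-m="2201" d="M161 309l-82 4-63 28 1 187 98 0 1-7-20-39 1-15 10-11 16-5 18-2 36-8 12 0 21 6 9-9 21-32 36-32-9-30-8-3-49 0-15-6z"/>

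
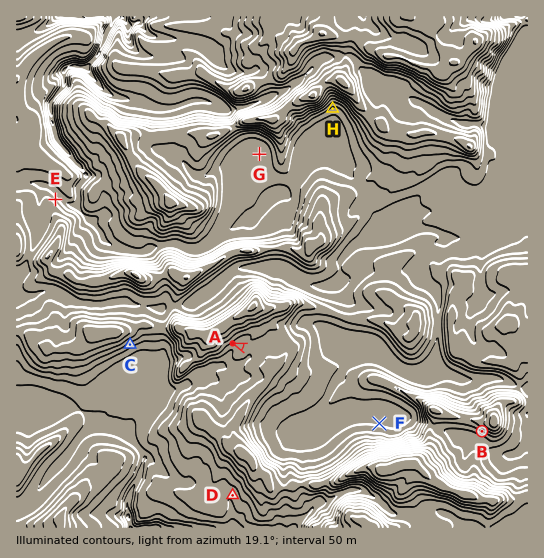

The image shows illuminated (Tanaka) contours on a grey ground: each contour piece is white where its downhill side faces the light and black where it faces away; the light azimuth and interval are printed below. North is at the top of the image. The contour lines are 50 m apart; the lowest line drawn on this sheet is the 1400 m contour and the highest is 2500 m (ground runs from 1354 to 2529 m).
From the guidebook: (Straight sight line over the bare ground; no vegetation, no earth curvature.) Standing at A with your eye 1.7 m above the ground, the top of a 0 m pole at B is hidden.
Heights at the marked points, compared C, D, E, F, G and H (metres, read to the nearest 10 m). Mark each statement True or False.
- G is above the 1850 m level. False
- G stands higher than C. False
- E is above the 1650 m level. True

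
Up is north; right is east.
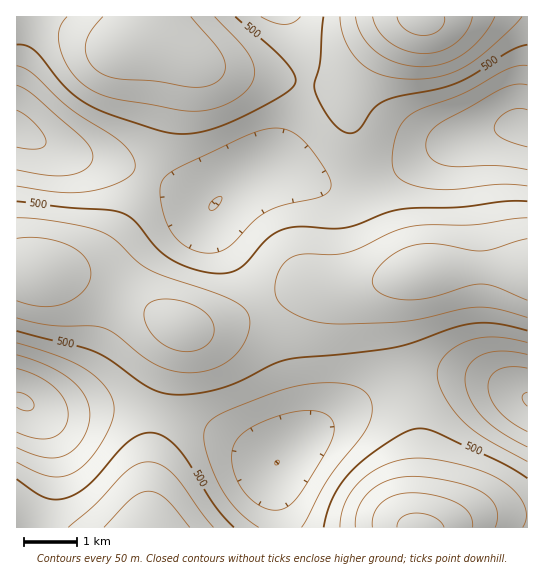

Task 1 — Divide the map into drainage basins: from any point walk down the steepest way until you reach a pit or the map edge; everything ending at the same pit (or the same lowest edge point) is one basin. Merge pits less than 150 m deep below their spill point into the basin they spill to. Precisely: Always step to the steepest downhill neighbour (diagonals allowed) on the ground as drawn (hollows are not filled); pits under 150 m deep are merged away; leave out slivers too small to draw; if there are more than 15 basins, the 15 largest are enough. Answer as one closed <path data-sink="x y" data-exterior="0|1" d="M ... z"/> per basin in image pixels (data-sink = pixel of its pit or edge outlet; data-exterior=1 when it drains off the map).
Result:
<path data-sink="526 129" data-exterior="0" d="M527 16l-510 0-1 254 41 3 29 6 35 14 61 34 23 1 37-11 57-29 10-3 48 2 76-18 94 0z"/><path data-sink="527 399" data-exterior="1" d="M511 268l-78 1-76 18-48-2-10 3-48 25-28 11-18 4-23-1-18 58-11 49-4 35 0 58 296 1 26-9 20-4 36 1 1-246z"/><path data-sink="22 402" data-exterior="0" d="M25 271l-9 0 0 256 133 1 0-59 4-35 11-49 17-59-83-43-31-8z"/>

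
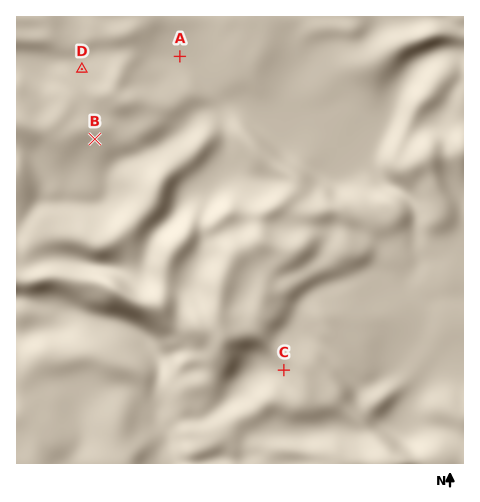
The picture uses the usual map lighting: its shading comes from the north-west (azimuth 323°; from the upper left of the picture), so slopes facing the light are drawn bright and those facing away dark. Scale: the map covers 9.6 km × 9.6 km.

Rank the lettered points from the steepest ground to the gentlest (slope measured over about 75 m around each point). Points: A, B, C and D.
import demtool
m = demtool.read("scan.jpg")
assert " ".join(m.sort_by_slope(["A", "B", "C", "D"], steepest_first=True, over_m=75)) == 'C B D A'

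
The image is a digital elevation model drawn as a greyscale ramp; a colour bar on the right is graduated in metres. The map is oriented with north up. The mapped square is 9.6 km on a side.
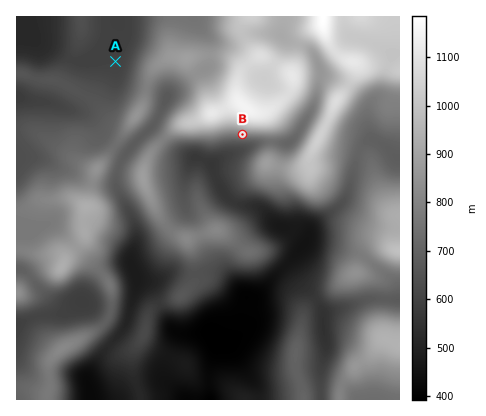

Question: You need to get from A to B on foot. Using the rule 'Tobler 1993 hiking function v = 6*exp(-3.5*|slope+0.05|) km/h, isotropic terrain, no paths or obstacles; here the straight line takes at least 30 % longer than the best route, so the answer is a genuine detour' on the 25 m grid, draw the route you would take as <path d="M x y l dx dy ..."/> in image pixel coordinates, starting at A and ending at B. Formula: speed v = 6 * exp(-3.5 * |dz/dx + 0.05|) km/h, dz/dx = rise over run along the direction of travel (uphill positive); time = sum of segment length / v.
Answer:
<path d="M116 62l12 6 4 4 6 12 2 2 10 6 6 12 0 6 2 4 2 2 2 4 0 12 2 4 4 2 48 0 6-4 20 0"/>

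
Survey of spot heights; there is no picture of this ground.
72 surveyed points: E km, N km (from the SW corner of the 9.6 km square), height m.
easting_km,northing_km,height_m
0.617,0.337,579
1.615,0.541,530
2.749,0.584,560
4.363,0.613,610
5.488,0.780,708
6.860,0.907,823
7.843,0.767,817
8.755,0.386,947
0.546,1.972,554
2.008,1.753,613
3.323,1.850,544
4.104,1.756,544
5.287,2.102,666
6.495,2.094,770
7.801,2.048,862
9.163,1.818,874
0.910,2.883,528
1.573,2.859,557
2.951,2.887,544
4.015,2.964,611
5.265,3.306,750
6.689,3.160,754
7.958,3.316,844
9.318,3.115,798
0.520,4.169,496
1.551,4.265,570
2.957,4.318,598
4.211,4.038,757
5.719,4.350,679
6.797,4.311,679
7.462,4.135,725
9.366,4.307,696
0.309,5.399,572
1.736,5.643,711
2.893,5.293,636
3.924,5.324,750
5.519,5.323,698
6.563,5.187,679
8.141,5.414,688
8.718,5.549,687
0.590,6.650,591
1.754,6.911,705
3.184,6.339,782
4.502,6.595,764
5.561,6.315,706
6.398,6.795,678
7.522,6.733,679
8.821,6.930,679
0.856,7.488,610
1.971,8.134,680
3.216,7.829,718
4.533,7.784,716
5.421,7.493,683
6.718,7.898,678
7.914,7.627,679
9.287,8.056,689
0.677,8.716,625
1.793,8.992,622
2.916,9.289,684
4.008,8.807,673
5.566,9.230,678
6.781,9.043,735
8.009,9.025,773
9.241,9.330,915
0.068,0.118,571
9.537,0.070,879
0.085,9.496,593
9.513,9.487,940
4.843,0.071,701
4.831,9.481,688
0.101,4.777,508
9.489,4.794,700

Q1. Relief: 490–955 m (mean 685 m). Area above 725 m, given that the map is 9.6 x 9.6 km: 28.6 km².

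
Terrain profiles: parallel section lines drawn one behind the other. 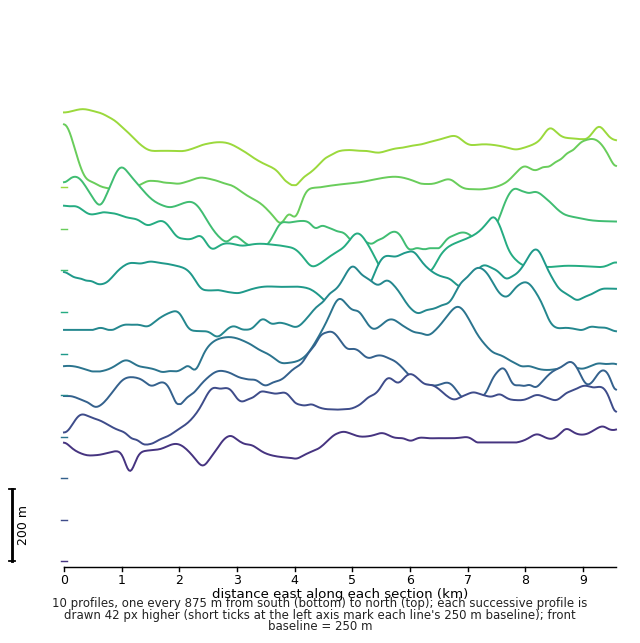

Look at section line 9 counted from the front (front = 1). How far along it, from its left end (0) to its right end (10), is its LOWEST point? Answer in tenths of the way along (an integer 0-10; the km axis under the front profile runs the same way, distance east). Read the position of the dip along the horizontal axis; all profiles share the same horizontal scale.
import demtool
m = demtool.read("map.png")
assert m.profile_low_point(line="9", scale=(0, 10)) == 4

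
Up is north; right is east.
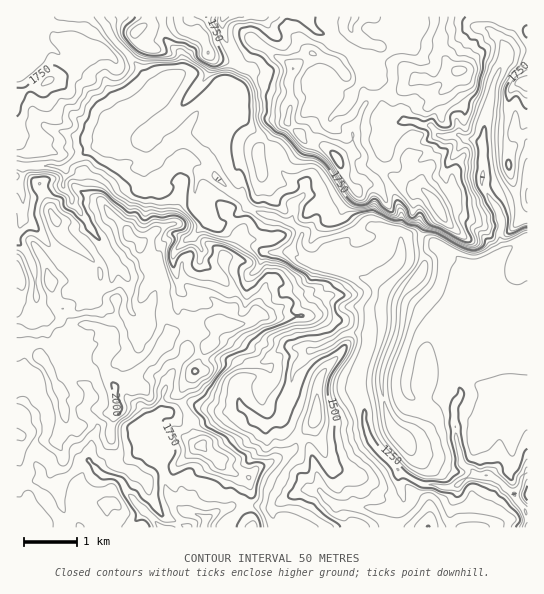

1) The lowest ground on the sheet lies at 1070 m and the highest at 2020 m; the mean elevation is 1630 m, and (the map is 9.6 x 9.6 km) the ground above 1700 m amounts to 42.3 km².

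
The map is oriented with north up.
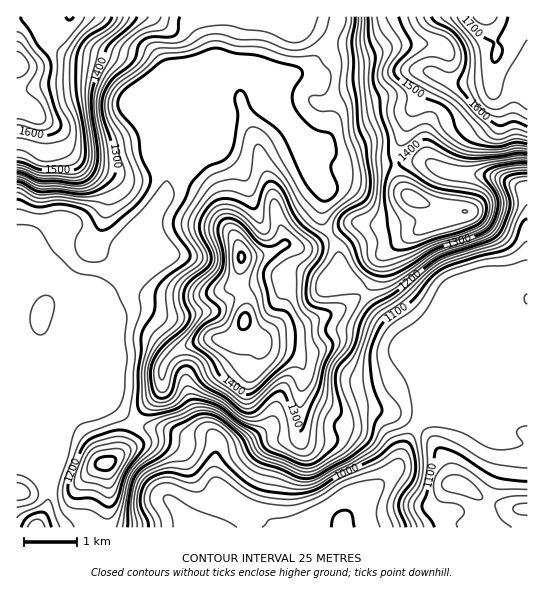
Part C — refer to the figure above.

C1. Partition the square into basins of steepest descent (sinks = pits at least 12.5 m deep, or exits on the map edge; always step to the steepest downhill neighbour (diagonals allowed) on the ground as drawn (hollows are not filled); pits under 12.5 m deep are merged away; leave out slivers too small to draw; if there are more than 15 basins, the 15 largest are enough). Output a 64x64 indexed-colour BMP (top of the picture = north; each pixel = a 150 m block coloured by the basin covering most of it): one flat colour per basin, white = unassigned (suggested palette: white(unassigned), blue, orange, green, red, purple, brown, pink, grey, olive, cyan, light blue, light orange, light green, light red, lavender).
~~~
<image width="64" height="64" href="data:image/bmp;base64,Qk12CAAAAAAAAHYAAAAoAAAAQAAAAEAAAAABAAQAAAAAAAAIAAATCwAAEwsAABAAAAAAAAAA////ALR3HwAOf/8ALKAsACgn1gC9Z5QAS1aMAMJ34wB/f38AIr28AM++FwDox64AeLv/AIrfmACWmP8A1bDFACIiIiIiIRERERERERERERERERERERERERERERERERERIiIiIiIhEREREREREREREREREREREREREREREREREREiIiIiIiERERERERERERERERERERERERERERERERERESIiIiIiIhERERERERERERERERERERERERERERERERERIiIiIiIiEREREREREREREREREREREREREREREREREREiIiIiIiERERERERERERERERERERERERERERERERERESIiIiIiIRERERERERERERERERERERERERERERERERERIiIiIiIhEREREREREREREREREREREREREREREREREREiIiIiIiIRERERERERERERERERERERERERERERERERESIiIiIiIiERERERERERERERERERERERERERERERERERIiIiIiIiIhEREREREREREREREREREREREREREREREREiIiIiIiIiERERERERERERERERERERERERERERERERESIiIiIiIiIRERERERERERERERERERERERERERERERERIiIiIiIiIiEREREREREREREREREREREREREREREREREiIiIiIiIiIhERERERERERERERERERERERERERERERESIiIiIiIiIiIRERERERERERERERERERERERERERERERIiIiIiIiIiIiEREREREREREREREREREREREREREREREiIiIiIiIiIiIRERERERERERERERERERERERERERERESIiIiIiIiIiIhERERERERERERERERERERERERERERERIiIiIiIiIiIiEREREREREREREREREREREREREREREREiIiIiIiIiIiIhERERERERERERERERERERERERERERESIiIiIiIiIiIiERERERERERERERERERERERERERERERIiIiIiIiIiIiIiEREREREREREREREREREREREREREREiIiIiIiIiIiIiIiIRERERERERERERERERERERERERESIiIiIiIiIiIiIiIiIiERERERERERERERERERERERERIiIiIiIiIiIiIiIiIiIREREREREREREREREREREREREiIiIiIiIiIiIiIiIiIiERERERERERERERERERERERESIiIiIiIiIiIiIiIiIiIRERERERERERERERERERERERIiIiIiIiIiIiIiIiIiIhEREREREREREREREREREREREiIiIiIiIiIiIiIiIiIhERERERERERERERERERERERESIiIiIiIiIiIiIiIiIiERERERERERERERERERERERERIiIiIiIiIiIiIiIiIiIREREREREREREREREREREREREiIiIiIiIiIiIiIiIiIhERERERERERERERERERERERESIiIiIiIiIiIiIiIiIiERERERERERERERERERERERERIiIiIiIiIiIiIiIiIiIREREREREREREREREREREREREiIiIiIiIiIiIiIiIiIhERERERERERERERERERERERESIiIiIiIiIiIiIiIiIhERERERERERERERERERERERERIiIiIiIiIiIiIiIiIiEREREREREREREREREREREREREiIiIiIiIiIiIiIiIiERERERERERERERERERERERERESIiIiIiIiIiIiIiIiERERERERERERERERERERERERERIiIiIiIiIiIiIiIiIREREREREREREREREREREREREREiIiIiIiIiIiIiIiIRERERERERERERERERERERERERESIiIiIiIiIiIiIiERERERERERERERERERERERERERERIiIiIiIiIiIiIhEREREREREREREREREREREREREREREiIiIiIiERERERERERERERERERERERERERERERERERESIiIiIhERERERERERERERERERERERERERERERERERERIiIiIREREREREREREREREREREREREREREREREREREREiIiIRERERERERERERERERERERERERERERERERERERESIiIhERERERERERERERERERERERERERERERERERERERIiIhEREREREREREREREREREREREREREREREREREREREiIhERERERERERERERERERERERERERERERERERERERESIhERERERERERERERERERERERERERERERERERERERERERERERERERERERERERERERERERERERERERERERERERERERERERERERERERERERERERERERERERERERERERERERERERERERERERERERERERERERERERERERERERERERERERERERERERERERERERERERERERERERERERERERERERERERERERERERERERERERERERERERERERERERERERERERERERERERERERERERERERERERERERERERERERERERERERERERERERERERERERERERERERERERERERERERERERERERERERERERERERERERERERERERERERERERERERERERERERERERERERERERERERERERERERERERERERERERERERERERERERERERERERERERERERERERERERERERERERERERERERERERERERERERERERERERERERERERERERERERERERERERERERERERERERERERERERERERERERERERER"/>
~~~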